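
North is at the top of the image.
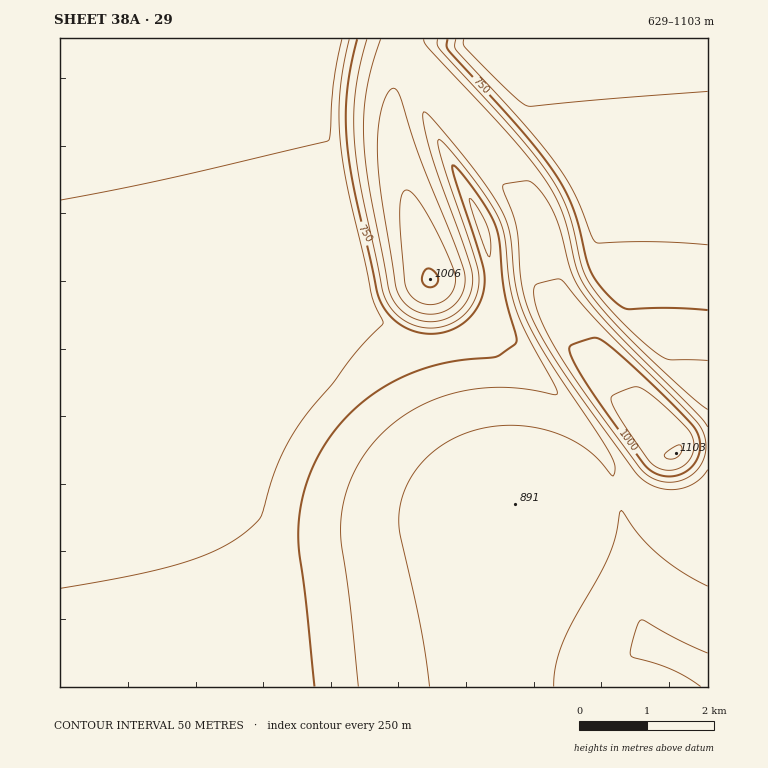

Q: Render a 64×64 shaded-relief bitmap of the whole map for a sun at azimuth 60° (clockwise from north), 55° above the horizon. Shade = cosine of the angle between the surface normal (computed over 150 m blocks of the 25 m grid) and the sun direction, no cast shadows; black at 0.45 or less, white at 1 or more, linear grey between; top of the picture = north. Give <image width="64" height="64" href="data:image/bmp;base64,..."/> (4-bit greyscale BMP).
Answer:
<image width="64" height="64" href="data:image/bmp;base64,Qk12CAAAAAAAAHYAAAAoAAAAQAAAAEAAAAABAAQAAAAAAAAIAAATCwAAEwsAABAAAAAAAAAAAAAAABEREQAiIiIAMzMzAERERABVVVUAZmZmAHd3dwCIiIgAmZmZAKqqqgC7u7sAzMzMAN3d3QDu7u4A////AKqqqqqqqqqqqqqqqZmZmZmZmqqqqqqqqqq7u7u7u7u7qqqqqqqqqqqqqqqZmZmZmZmaqqqqqqqqqru7u7u7u7qqqqqqqqqqqqqqqpmZmZmZmZqqqqqqqqqqq7u7u7u6qqqqqqqqqqqqqqqqmZmZmZmZmqqqqqqqqqqru7u7qqqZqqqqqqqqqqqqqqqZmZmZmZmaqqqqqqqqqqq7u7qqmZmqqqqqqqqqqqqqqpmZmZmZmZqqqqqqqqqqqru7upmZmaqqqqqqqqqqqqqqmZmZmZmZmqqqqqqqqqqqq7u6mZmZqqqqqqqqqqqqqqmZmZmZmZmaqqqqqqqqqqqru6qZmZmqqqqqqqqqqqqqqZmZmZmZmZqqqqqqqqqqqqq7qpmZmaqqqqqqqqqqqqqpmZmZmZmZmqqqqqqqqqqqqrupmZmZqqqqqqqqqqqqqqmZmZmZmZmZqqqqqqqqqqqqu6mZmZmqqqqqqqqqqqqqqZmZmZmZmZmqqqqqqqqqqqq6qZmZmaqqqqqqqqqqqqqZmZmZmZmZmaqqqqqqqqqqqrqpmZmZqqqqqqqqqqqqqpmZmZmZmZmZqqqqqqqqqqqquqmZmZmqqqqqqqqqqqqqmZmZmZmZmZmqqqqqqqqqqqu6qZmZmaqqqqqqqqqqqqqZmZmZmZmZmaqqqqqqqqqqq7qZmZmqqqqqqqqqqqqqqpmZmZmZmZmaqqqqqqqqqqq7upmZmqqqqqqqqqqqqqqqmZmZmZmZmaqqqqqqqqqqqru6mZmqqqqqqqqqqqqqqqqZmZmZmZmZqqqqqqqqqqqru7qZmZmqqqqqqqqqqqqqqpmZmZmZmZqqqqqqqqqqqru7qphmeJqqqqqqqqqqqqqqqZmZmZmZqqqqqqqqqqqru7upcyNXm6qqqqqqqqqqqqqpmZmZmZmqqqqqqqqqqru7u6cgFGisqqqqqqqqqqqqqqqZmZmZmqqqqqqqqqqru7u6gwBHmryqqqqqqqqqqqqqqpmZmZmqqqqqqqqqqru7u7lAA4qs3aqqqqqqqqqqqqqqqZmZmaqqqqqqqqqru7u7pRAnqq3uqqqqqqqqqqqqqqqpmZmaqqqqqqqqqru7u7phAmmqzv+qqqqqqqqqqqqqqqqZmaqqqqqqqqqru7u7pyAWmqvf/6qqqqqqqqqqqqqqqqmZqqqqqqqqqru7u7uCAVmqve/uqqqqqqqqqqqqqqqqqqqqqqqqqqqru7u7uDAVmqve/tyqqqqqqqqqqqqqqqqqqqqqqqqqqru7u7uUAEiqvO/+y6qqqqqqqqqqqqqqqqqqqqqqqqqru7u7uVEDiqrO/+y7qqqqqqqqqqqqqqqqqqqqqqqqqqu7u7qWECeqrO/+y7uqqqqqqqqqqqqqqqqqqqqqqqqqq7uqqnIBaaq+/+y7u6qqqqqqqqqqqqqqqqqqqqqqqqqqqqqoQBWaq97+27u7qqqqqqqqqqqqqqqqqqqqqqmHeJqqqpUQSKq97+27u7uqqqqqqqqqqqqqqqqqqqqqhCNGiaqqcgJ6q87/27u7u6qqqqqqqqqqqqqqqqqqqqcgI1Z5q6lRFZqs7/7Lq7u7qqqqqqqqqqqqqqqqqqqqkwE1aJq8uDA4qr3/7Lqqu7uqqqqqqqqqqqqqqqqqqqpxAkaJu8y2EVmrzv7bqqq7u6qqqqqqqqqqqqqqqqqqqVATV5vN3cUSeqvv/rqqqqu7qqqqqqqqqqqqqqqqqqqpMCRorN3uxBOKrO/suqqqqquqqqqqqqqqqqqqqqqqqqghNXm83u6zFJq97+uqqqqqqqqqqqqqqqqqqqqqqqqqphE1ebze/qMVmr3u26qqqqqqqqqqqqqqqqqqqqqqqqqVEkaKve7+khWave7bqqqqqqqqqqqqqqqqqqqqqqqqqpMSV5rN7v1hFqq+7suqqqqqqqqqqqqqqqqqqqqqqqqqchNXm83v/EAoqs7+yqqqqqqqqqqqqqqqqqqqqqqqqqphJGir3e/oEEmr3v7KqqqqqqqqqqqqqqqqqqqqqqqqqUEkaKze79QCeqvf/bqqqqqqqqqqqqqqqqqqqqqqqqqoMTV5vN7ugRWarO/suqqqqqqqqqqqqqqqqqqqqqqqqqciRom83uwwSKq9/+uqqqqqqqqqqqqqqqqqqqqqqqqqpiJGir3e6BN6q97+26qqqqqqqqqqqqqqqqqqqqqqqqqVI1eaze7DJ6qs7/26qqqqqqqqqqqqqqqqqqqqqqqqqpQjV5rN7XJpqr7/7KqqqqqqqqqqqqqqqqqqqqqqqqqqhCRnm83qRZqr3/7bqqqqqqqqqqqqqqqqqqqqqqqqqqqEJGibzcdZqr3v/bqqqqqqqqqqqqqqqqqqqqqqqqqqqoM0aKvNpoqrzv/bqqqqqqqqqqqqqqqqqqqqqqqqqqqqgzVoq8yIqqzv/sqqqqqqqqqqqqqqqqqqqqqqqqqqqqqENXirypqqzv/sqqqqqqqqqqqqqqqqqqqqqqqqqqqqqoQ1eKu6qqzv/suqqqqqqqqqqqqqqqqqqqqqqqqqqqqqhDV4q7qqvv/suqqqqqqqqqqqqqqqqqqqqqqqqqqqqqqFNXiruqve/tuqqqqqqqqqqqqqqqqqqqqqqqqqqqqqqpZFaJu7ve/tuqqqqqqqqqqqqqqqqqqqqqqqqqqqqqqqlkVomrve/tuqqqqqqqqqqqqqqqqqqqqqqqqqqqqqqqqnRWiavO7uyqqqqqqqqqqqqqqq"/>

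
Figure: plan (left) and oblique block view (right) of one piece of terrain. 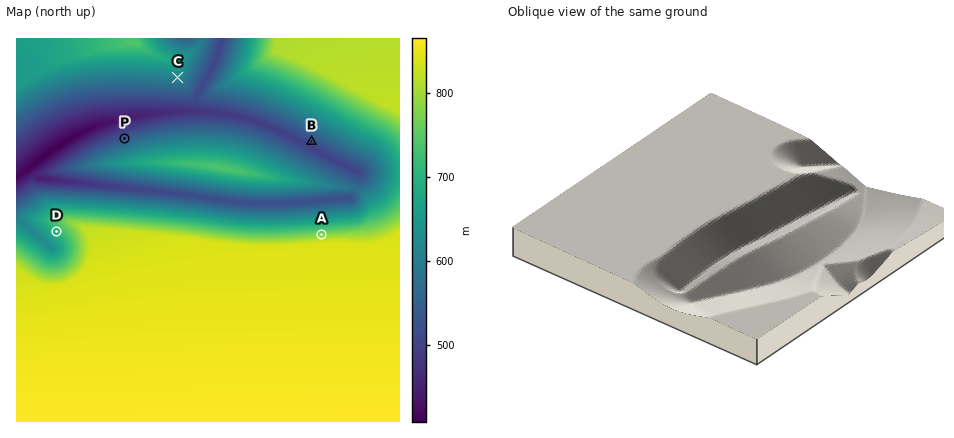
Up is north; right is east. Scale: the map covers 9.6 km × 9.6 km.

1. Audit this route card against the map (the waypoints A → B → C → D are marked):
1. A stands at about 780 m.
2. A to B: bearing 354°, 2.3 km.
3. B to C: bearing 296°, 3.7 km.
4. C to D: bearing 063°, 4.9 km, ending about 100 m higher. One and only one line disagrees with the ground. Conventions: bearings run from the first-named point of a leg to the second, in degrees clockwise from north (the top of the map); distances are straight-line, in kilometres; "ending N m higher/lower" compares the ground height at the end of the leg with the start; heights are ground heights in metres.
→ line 4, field bearing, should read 218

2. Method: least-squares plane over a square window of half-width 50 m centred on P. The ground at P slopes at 12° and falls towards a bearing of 341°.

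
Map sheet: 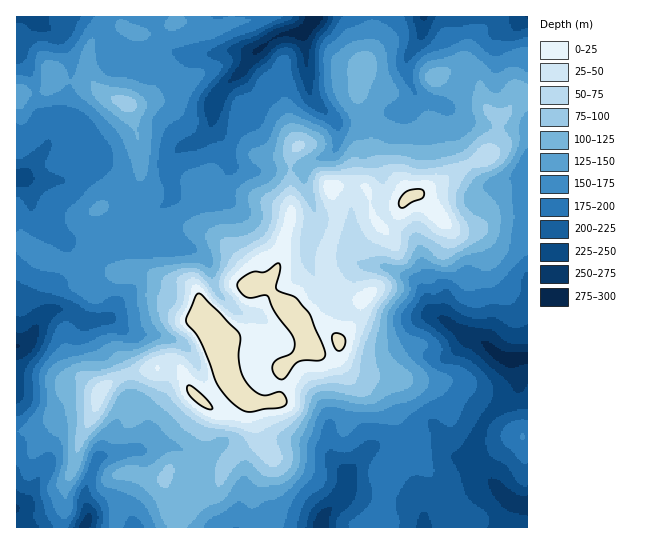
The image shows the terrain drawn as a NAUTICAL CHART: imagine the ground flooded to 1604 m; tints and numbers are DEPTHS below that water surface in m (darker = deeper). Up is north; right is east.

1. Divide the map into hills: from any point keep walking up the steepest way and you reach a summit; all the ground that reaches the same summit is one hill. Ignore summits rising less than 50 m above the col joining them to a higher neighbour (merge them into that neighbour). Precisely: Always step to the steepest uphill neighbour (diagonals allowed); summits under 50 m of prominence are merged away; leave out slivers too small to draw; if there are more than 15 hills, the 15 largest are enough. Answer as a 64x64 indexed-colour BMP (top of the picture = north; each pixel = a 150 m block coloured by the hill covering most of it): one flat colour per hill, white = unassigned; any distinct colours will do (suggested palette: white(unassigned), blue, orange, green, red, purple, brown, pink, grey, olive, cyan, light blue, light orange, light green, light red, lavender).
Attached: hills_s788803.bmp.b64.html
<image width="64" height="64" href="data:image/bmp;base64,Qk12CAAAAAAAAHYAAAAoAAAAQAAAAEAAAAABAAQAAAAAAAAIAAATCwAAEwsAABAAAAAAAAAA////ALR3HwAOf/8ALKAsACgn1gC9Z5QAS1aMAMJ34wB/f38AIr28AM++FwDox64AeLv/AIrfmACWmP8A1bDFABEREREREREREREREREREREREREREREREREREREREREREREREREREREREREREREREREREREREREREREREREREREREREREREREREREREREREREREREREREREREREREREREREREREREREREREREREREREREREREREREREREREREREzEREREREREREREREREREREREREREREREREREREREREzMREREREREREREREREREREREREREREREREREREREREzMxEREREREREREREREREREREREREREREREREREREREzMzEREREREREREREREREREREREREREREREREREREREzMzMREREREREREREREREREREREREREREREREREREREzMzMxERERERERERERERERERERERERERERERERERERETMzMzERERERERERERERERERERERERERERERERERERERMzMzMRERERERERERERERERERERERERERERERERERERETMzMxERERERERERERERERERERERERERERERERERERERMzMzERERERERERERERERERERERERERERERERERERERETMzMREREREREREREREREREREREREREREREREREREREREzMxERERERERERERERERERERERERERERERERERERERERMzERERERERERERERERERERERERERERERERERERERERETMRERERERERERERERERERERERERERERERERERERERERExERERERERERERERERERERERERERERERERERERERERETERERERERERERERERERERERERERERERERERERERERETMRERERERERERERERERERERERERERERERERERERERERMxEREREREREREREREREREREREREREREREREREREREREREREREREREREREREREREREREREREREREREREREREREREREREREREREREREREREREREREREREREREREREREREREREREREREREREREREREREREREREREREREREREREREREREREREREREREREREREREREREREREREREREREREREREREREREREREREREREREREREREREREREREREREREREREREREREREREREREREREREREREREREREREREREREREREREREREREREREREREREREREREREREREREREREREREREREREREREREREREREREREREREREREREREREREREREREREREREREREREREREREREREREREREREREREREREREREREREREREREREREREREREREREREREREREREREREREREREREREREREREREREREREREREREREREREREREREREREREREREREREREREREREREREREREREREREREREREREREREREREREREREREREREREREREREREREREREREREREREREREREREREREREREREREREREREREREREREREREREREREREREREREREiIiIiIRERERERERERERERERERERERERERERERERERIiIiIiIiIRERERERERERERERERERERERERERERERERIiIiIiIiIhEREREREREREREREREREREREREREREREREiIiIiIiIiIRERERERERERERERERERERERERERERERESIiIiIiIiIiIRERERERERERERERERERERERERERERERIiIiIiIiIiIhEREREREREREREREREREREREREREREREiIiIiIiIiIiIREREREREREREREREREREREREREREREiIiIiIiIiIiIREREREREREREREREREREREREREREREiIiIiIiIiIiIhERERERERERERERERERERERERERERESIiIiIiIiIiIiERERERERERERERERERERERERERERERIiIiIiIiIiIiIhEREREREREREREREREREREREREREREiIiIiIiIiIiIiIRERERERERERERERERERERERERERESIiIiIiIiIiIiIiIRERERERERERERERERERERERERERIiIiIiIiIiIiIiIiEREREREREREREREREREREREREREiIiIiIiIiIiIiIiIRERERERERERERERERERERERERESIiIiIiIiIiIiIiIhERERERERERERERERERERERERERIiIiIiIiIiIiIiIiIREREREREREREREREREREREREREiIiIiIiIiIiIiIiIhERERERERERERERERERERERERESIiIiIiIiIiIiIiIiIRERERERERERERERERERERERERIiIiIiIiIiIiIiIiIhEREREREREREREREREREREREREiIiIiIiIiIiIiIiIiIhERERERERERERERERERERERESIiIiIiIiIiIiIiIiIiERERERERERERERERERERERERIiIiIiIiIiIiIiIiIiIhEREREREREREREREREREREREiIiIiIiIiIiIiIiIiIiIRERERERERERERERERERERESIiIiIiIiIiIiIiIiIiIiEREREREREREREREREREREREiIiIiIiIiIiIiIiIiIiIiERERERERERERERERERERERIiIiIiIiIiIiIiIiIiIiIiIREREREREREREREREREREiIiIiIiIiIiIiIiIiIiIiIiERERERERERERERERER"/>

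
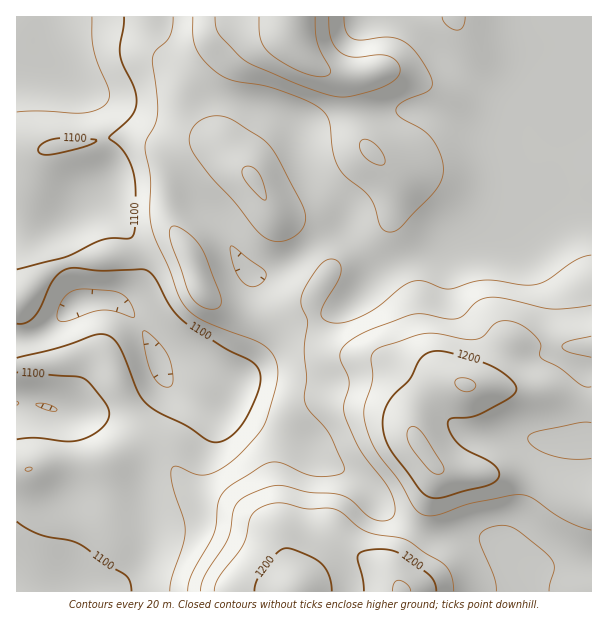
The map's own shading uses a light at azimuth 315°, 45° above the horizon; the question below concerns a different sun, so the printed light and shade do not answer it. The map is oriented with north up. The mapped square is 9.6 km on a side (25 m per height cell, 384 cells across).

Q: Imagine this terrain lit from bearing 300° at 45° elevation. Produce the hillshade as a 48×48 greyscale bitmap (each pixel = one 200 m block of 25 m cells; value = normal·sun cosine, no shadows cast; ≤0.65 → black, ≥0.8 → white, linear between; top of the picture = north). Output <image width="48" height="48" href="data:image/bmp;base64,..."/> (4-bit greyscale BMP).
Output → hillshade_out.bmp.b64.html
<image width="48" height="48" href="data:image/bmp;base64,Qk32BAAAAAAAAHYAAAAoAAAAMAAAADAAAAABAAQAAAAAAIAEAAATCwAAEwsAABAAAAAAAAAAAAAAABEREQAiIiIAMzMzAERERABVVVUAZmZmAHd3dwCIiIgAmZmZAKqqqgC7u7sAzMzMAN3d3QDu7u4A////AGZVZmZmeJq8uYd4dlRVeIdlMiNFVmZmZmZVZmZmeJq8uoh4dlVWeIdlRDRVZmZmZmZVVmZmZ4msy5iHdmVWeIZVVURVZmZmZmZVVmZVZ4ibu6mHZmZmd4dVVlVVZmZmZWZVVmZVZ3iJu6mHZmZmZ4dlVVVVZmZmVWZmZmZVZ3d4q6mHZndlVoh2RERVVmZmVVVWZmZVZ3d4mqqYd3dlRnmGQiM0RWZmZlVVZmZVZ3d4mqqYd4h2VnmXQhEiNFZmZlRFVmZVZ3d3mqqYd3iHZomYUyIiI1ZmZlREVmVVZnZniZmYdnd3d4iIZERDNFVmZmZVVmZVZmZmiZmHZmd3eIiHZVVVRFZmZndmZ3dlZmZWeamHZmd4iIh2VVVlVVZmZod3eIh2ZmVWeaqHZmd4mZh2VEVVVVZmZnd3iJmHZmZWaKqXZmd4mZl2RERERVVVZnZmd4iHZmZmZ5qodmeImZl2REQzNEVVVWZmZ3d2VWZmZ4qph3eJmpl2VVQyM0RFVVVVVndkRWZmZnmql3eJmpmHZmVDNEVFVURFVmZTNWdmZmiqmHd4mZiId3ZURVZVVVVVVWZTNWdmZmeJmHd4iIiIh3dmVWZlVXd2ZmZDRWZmZlZ4iIiIiHiIh3d2ZVZmZXeIh3ZDRWZmZlVnd4iJmYiJh3d3ZVVmZkVoiIZUVmZmVVVmd3eJqZiJh3iIdlZndyI2iIdlZmdlVFVmZmZ4mpmId4iIdmZ3dyETZ3dmZ3h1RFZ3dmVWiZmHd4mYd2Z3d0IRNWZmd4mGQ1Z4h2VFZ5mHZ4mYd3d3d2UyJERVZ5qFM1Z4iHVEVniHZniId3iId3dURERFZ5qFNFZneIdURWd3Znd3d3iIiHd2ZmVFZ5l0NFZlZ4dlVVZmZmZmZmeIiHd3eHdmeJhkNWZlRWdmZVVVVmZmZmZ3iGZneIh3iZdURWdkNFVmZmVEVWZmZmZmd1VWZ4iImYZVVndlM0VWd2VERVVmZmZmZlVVZneJqXVVZ3dlREVWZ2VERFVWZmZmZlVEVWeJqXVWZ3dkRFVWZ2VDREVWZmZmZlVERVZ5qWVWZ3ZURFZmZmVEREVVZmZmZmVERFZ5mGZmd3ZURWZmZmVERERVZmZmZmVUREV4mHZnd3ZURWd3ZlVVREVVZmZmZmZlVEVoiHd3d3ZURniIdlVVVVVVZmZmZndmZmZ4iHd3dmZVVniIdlVVVVVWZmZmZnd3d3eImYd3dmZVVniIdlVmVVVWZmZmZnd3eIiJmYd3dmVVVmd3ZVVWVVVVZmZmZnd3d4iZmYdmZlVVVVZlRERVVVVVZmZmZmZmZ3iImYdmVVRVVVREMzM0VVVVZmZmZmZmZneIiIdmZVRFVERERDI0RVVVVmZmZmZmZ3iIiId2ZlVVVURFZlM0RVVVVWZmZmZmZ3iIh3h3ZmZmZURGiHVEVWVVVWZmZmZmZ4iYh3iHdnd3ZTI1eIZVVmVVVWZmZmZmZ4iYh3mYd3iHZCEkZ3dmZlVVVWZmZmZmd3iId3mpd3iIZCETV3dmZlVFVWZmZg=="/>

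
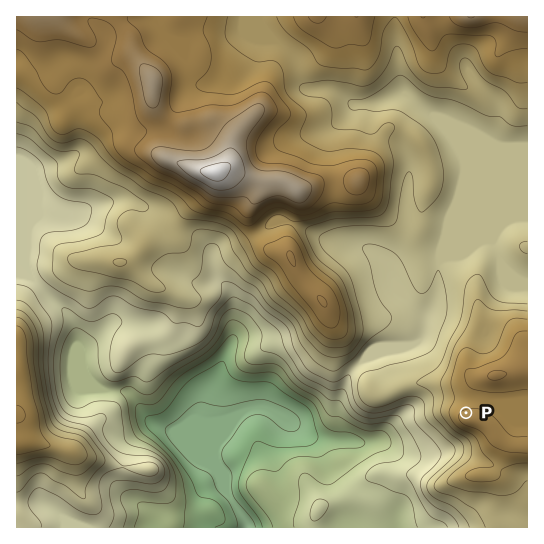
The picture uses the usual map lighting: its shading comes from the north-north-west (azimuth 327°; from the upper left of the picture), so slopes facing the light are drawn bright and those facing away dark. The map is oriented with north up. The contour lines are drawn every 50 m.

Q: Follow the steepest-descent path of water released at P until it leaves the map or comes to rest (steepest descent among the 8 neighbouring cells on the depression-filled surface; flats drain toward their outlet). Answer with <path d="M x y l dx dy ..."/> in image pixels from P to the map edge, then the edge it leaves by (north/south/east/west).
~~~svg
<path d="M466 413l0-6-7-6-33 0-3 2-13 7-29 29-3 2-5 0-2 1-16 0-1-1-25 0-2-2-10 0-7-2-7-7-1 0-8-7-11-2-16-11-4 0-1-1-12 0-11 10-5 8-1 4-11 12-4 8 0 35 15 15 12 18 1 8"/>
exit: south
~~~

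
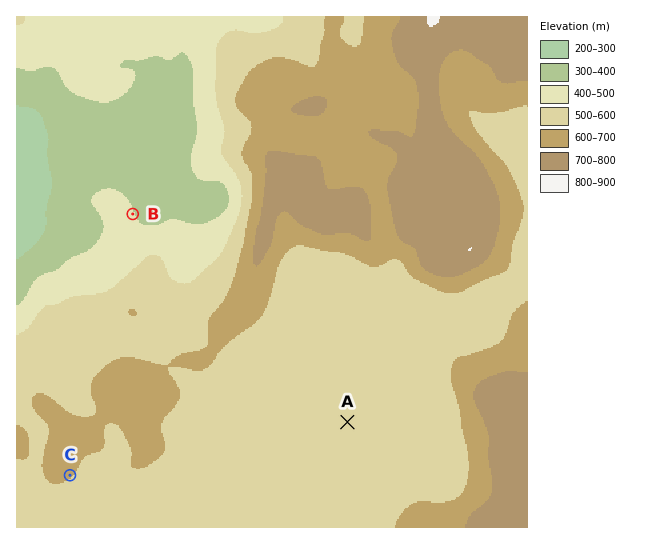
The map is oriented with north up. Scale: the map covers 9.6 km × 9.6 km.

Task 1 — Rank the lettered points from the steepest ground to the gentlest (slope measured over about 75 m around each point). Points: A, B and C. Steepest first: B C A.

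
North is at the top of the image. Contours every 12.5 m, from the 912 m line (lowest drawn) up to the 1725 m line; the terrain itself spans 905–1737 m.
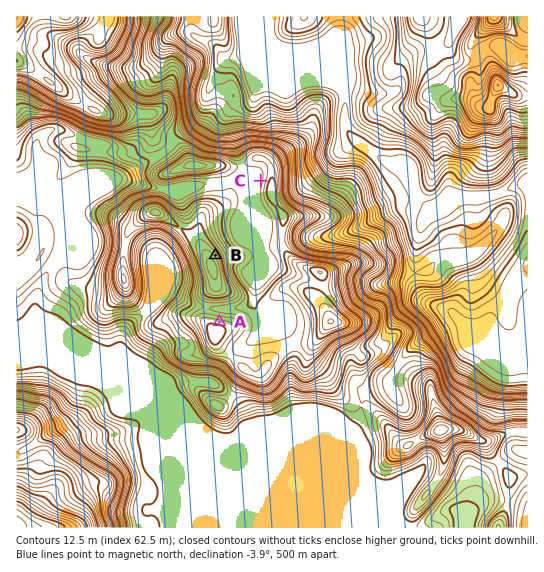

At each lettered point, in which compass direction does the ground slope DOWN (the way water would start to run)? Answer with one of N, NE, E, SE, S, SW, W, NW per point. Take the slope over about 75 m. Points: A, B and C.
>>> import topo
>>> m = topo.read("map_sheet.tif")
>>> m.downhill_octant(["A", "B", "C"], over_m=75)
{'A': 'N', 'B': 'NE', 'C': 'W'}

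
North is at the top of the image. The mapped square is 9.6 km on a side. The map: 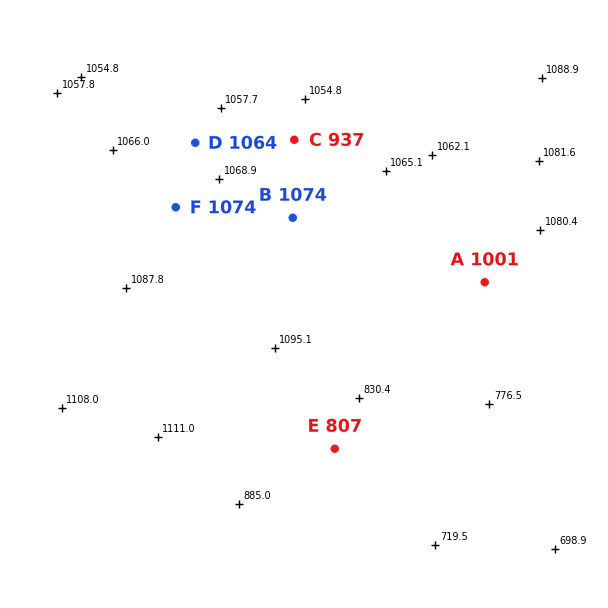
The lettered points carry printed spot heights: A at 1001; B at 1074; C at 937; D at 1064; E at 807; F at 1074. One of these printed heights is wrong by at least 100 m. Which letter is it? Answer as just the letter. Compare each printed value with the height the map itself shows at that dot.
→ C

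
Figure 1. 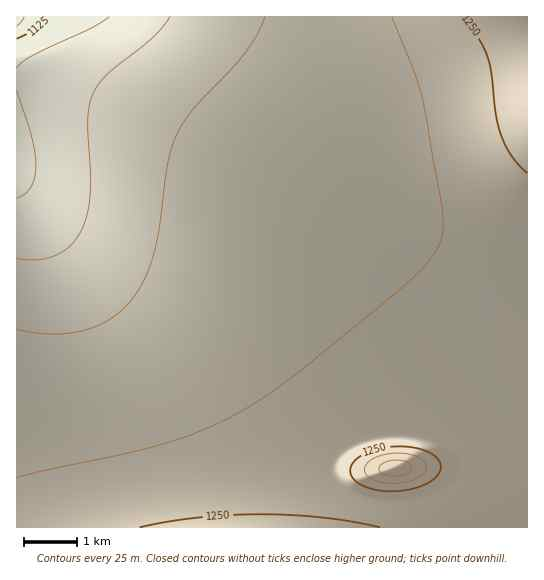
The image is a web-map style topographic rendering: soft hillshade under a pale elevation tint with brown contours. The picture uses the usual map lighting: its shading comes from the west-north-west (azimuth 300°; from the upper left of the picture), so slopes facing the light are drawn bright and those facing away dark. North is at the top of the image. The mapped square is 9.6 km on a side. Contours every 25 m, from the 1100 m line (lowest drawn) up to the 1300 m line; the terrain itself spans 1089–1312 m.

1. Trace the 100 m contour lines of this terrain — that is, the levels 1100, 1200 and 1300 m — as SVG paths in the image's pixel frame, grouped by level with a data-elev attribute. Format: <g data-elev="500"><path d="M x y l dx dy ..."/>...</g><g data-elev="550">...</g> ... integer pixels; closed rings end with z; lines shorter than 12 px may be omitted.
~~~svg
<g data-elev="1100"><path d="M24 17l-7 9"/></g><g data-elev="1200"><path d="M265 17l-8 17-11 18-14 17-38 40-17 25-6 15-3 16-8 61-6 28-10 25-12 20-10 11-12 9-13 7-14 5-16 2-16 1-34-5"/></g><g data-elev="1300"><path d="M387 475l8 1 10-2 6-4 1-4-3-3-7-3-8 0-8 2-5 3-2 4 2 4z"/></g>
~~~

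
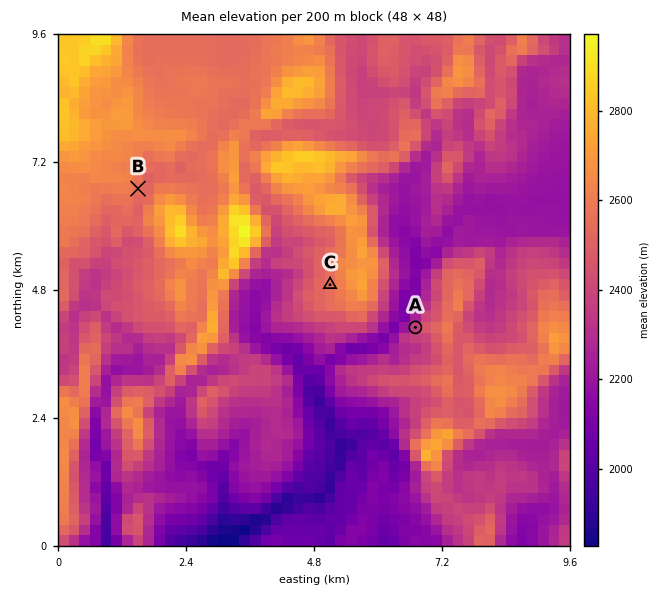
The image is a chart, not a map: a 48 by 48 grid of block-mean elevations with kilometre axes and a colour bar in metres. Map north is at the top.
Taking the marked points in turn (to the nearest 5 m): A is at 2370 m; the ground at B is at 2555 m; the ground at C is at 2575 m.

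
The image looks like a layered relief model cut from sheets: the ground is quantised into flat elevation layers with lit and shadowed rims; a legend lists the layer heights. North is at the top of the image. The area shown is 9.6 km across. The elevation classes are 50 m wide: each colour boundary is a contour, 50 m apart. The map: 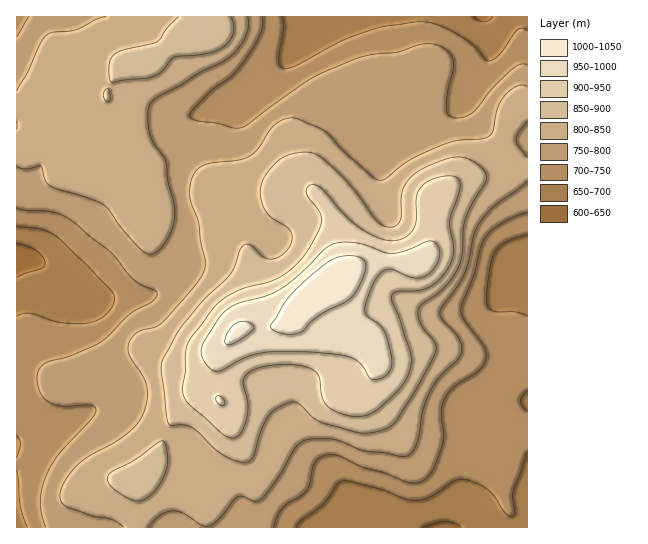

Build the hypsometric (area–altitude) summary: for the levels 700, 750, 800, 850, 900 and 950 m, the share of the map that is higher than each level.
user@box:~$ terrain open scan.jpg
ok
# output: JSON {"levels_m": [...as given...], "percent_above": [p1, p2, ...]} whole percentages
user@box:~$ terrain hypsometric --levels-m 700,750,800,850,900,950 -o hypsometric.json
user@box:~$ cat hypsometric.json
{"levels_m": [700, 750, 800, 850, 900, 950], "percent_above": [91, 74, 51, 25, 13, 6]}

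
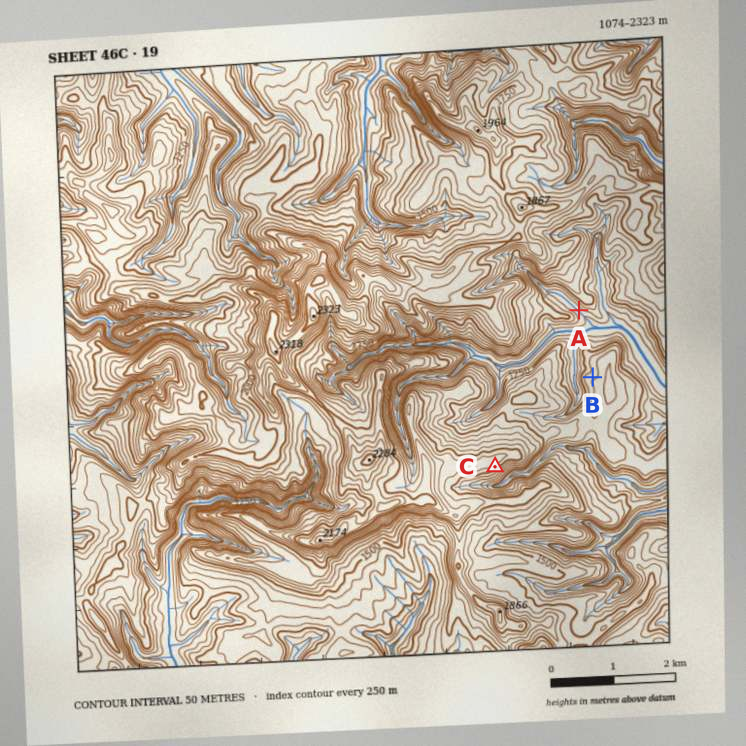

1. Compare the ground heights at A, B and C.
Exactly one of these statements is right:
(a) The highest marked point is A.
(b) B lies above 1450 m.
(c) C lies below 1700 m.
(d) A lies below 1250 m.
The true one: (d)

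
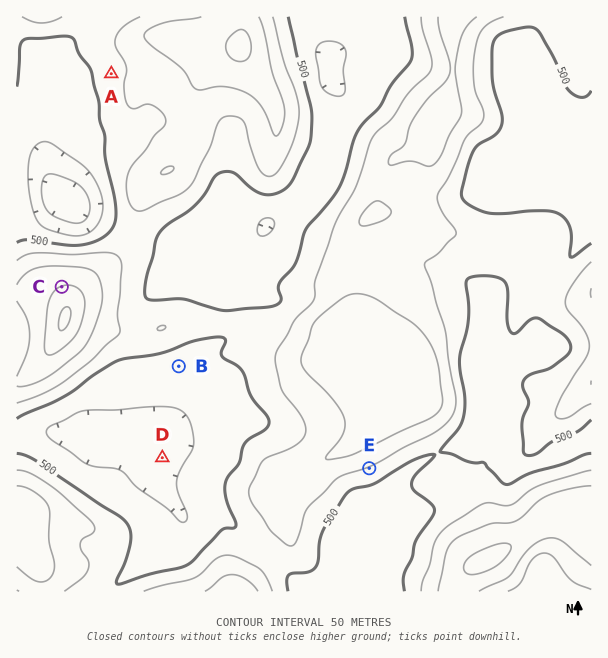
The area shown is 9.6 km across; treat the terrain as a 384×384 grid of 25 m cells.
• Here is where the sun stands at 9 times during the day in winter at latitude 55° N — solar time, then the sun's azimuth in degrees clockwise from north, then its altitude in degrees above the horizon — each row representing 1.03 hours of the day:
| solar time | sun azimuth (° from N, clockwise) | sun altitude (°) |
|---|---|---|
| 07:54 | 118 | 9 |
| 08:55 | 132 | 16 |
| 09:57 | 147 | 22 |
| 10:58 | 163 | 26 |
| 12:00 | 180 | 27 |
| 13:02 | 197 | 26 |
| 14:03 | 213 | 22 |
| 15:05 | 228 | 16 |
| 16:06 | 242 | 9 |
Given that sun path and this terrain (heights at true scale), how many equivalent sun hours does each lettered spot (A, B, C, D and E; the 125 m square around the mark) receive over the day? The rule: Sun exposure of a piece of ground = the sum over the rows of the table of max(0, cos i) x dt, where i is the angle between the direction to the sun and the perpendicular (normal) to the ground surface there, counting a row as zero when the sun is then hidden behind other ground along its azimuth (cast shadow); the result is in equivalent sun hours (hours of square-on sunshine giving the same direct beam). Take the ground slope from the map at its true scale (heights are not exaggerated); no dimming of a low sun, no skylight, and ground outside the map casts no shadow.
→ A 2.9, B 3.2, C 2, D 2.9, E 4.3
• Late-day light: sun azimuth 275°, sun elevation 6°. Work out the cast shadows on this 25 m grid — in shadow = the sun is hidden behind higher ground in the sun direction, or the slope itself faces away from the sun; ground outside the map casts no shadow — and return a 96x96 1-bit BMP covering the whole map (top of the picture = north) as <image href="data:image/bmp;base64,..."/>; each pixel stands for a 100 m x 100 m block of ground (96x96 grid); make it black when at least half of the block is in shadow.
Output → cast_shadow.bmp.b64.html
<image width="96" height="96" href="data:image/bmp;base64,Qk2+BAAAAAAAAD4AAAAoAAAAYAAAAGAAAAABAAEAAAAAAIAEAAATCwAAEwsAAAIAAAAAAAAA////AAAAAAAD/AAAAP/AAAAD/wAB/gAAAP8AAAAAf8AB/gAAAP4AAAAAf8AAzwAAAPgAAAAA/+AAxgAAAAAAAAAA/+AB4AAAAAAAAAAAf+AB4AAAAAHgAAAAP8AB4AAAAAHwAAAAH4AB4AAAAAHwAAAABwABwAAAAAP4AAAAAAAAAAAAAAP4AAAAAAAAAAAAAAP4AAAAAAAAAAAAAAH4AAAAAAAA/gAAAAH4AAAAAAAB/gAAAAB+AAAAAAAD/AAAAAA/AAAAAAAH+AAAAAA/gAAAAAAP4AAAAAAfwAAAAAAfwAAAAAAfwAAAAAAeAAAAAAAPgAAAAAAAAAAAAAAAHwAAAAAAAAAAAAAAH8AAAAAAAAAAAAAAD/AAAAAAAAAAAAAAB/wAAAAAAAAAAAAAA/8AAAAAAAAAAAAAAH/gAAAAAAAAAAAAAB/4AAAAAAAAAAAAAAf+AAAAAAAAAAAAAAP/AA8AAAAAAAAAAAP/gA+AAAAAAAAAAAH/gAf/wAAAAAAAAAH/gAN/+AAAAAAAAAH/gAAf/gAAAAAAAAH/gAAP/wAAAAAAAAH/gAAH/4AAAAAAAAP/gAAD/8AAAAAAAAP/gAAD//AAAAAAAAf/gAAD//gAAAAAAAf/AAAD//4AAAAAAAf/AAAB//8AAAAAAAf+AAAB//8AAAAAAAf+AAAA//4AAAAAAAf8AAAA//4AAAAAAAf8AAAA//8AAAAAAAf4AAAAf/8AAAAAAAfwAAAAf/+AAAAAAAHgAAAAf//AAAAAAAHAAAAAP//AAAAAAAHAAAAAP/+AAAAAAAGAAAAAP/8AAAAAAAOAAAAAAf8AAAAAAAOAAAAAAf8AAAAAAAMAAMAAAf4AAAAAAAAAAOAAAPwAAAAAAAAAAGAAADAAAAAAAAAAAHAAAAAAAAAAAAAAAHgAAAAAAAAAAAAAADgAAAAAAAAAAAAAADgAAAAAAAAAAAAAABAcAAAAAAAAAAAAAAA/gAAAAAAAAAAAAAB/wAAAAAAAAAAAAAB/wAAAAAAAAAPAAAB/wAAAAAAAAAfgAAB/wAAfAAAAAAfwAAB/gAAfwAAAAAfwAAD/gAAf8AgAAAP8AAD/AAAP+B8AAAP+AAD/AAAP+B+AAAP/AAD+AAAP+B/AAAH/gAD8AAAH8B/gAAH/wAD4AAAH8B/wAAH/wADwAAAD4A/4AAD/4ABgAAAD4A/8AAD/4ABgAAAB4A/8AAD/4AAAAAAB4A/8AAB/4AAAAAABwAf+AAA/8AAAAAAAwAf+AAAf+AAAAAAAAAf/AAAf+AAAAAAAAAf/AAAf+AAAAAAAAAf/gAA//AAAAAAAAAf/gAA//AAAAAAAAA//AAA//AAAAAAAAA//AAA//AAAAAAAAB//AAA//AAAAAAAAD//AAA//AAAAAAAAH//AAA//AAAAAAAAf//gAA/+AAAAAAAA///gAA/+AAAAAAAA///gAA/+AAAAAAAA///AAA/+AAAAAAAA//+AAAf+AAAAAAAA//8AAAf+AAAAAAAAf/wAAAf+AADwAAAAf8AAAAP+AA="/>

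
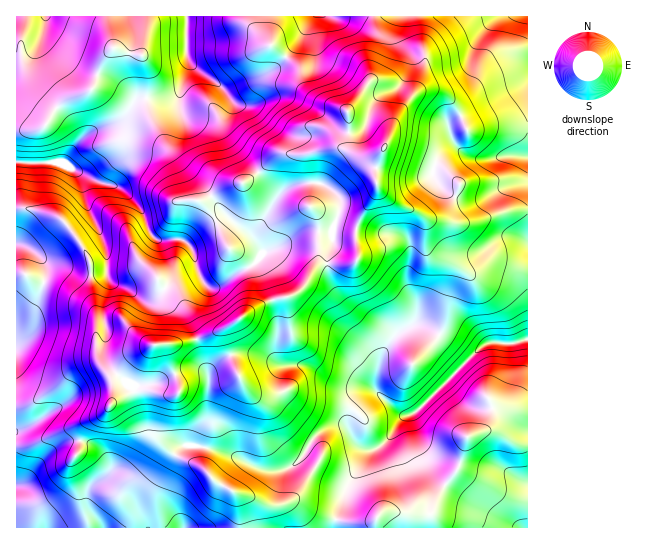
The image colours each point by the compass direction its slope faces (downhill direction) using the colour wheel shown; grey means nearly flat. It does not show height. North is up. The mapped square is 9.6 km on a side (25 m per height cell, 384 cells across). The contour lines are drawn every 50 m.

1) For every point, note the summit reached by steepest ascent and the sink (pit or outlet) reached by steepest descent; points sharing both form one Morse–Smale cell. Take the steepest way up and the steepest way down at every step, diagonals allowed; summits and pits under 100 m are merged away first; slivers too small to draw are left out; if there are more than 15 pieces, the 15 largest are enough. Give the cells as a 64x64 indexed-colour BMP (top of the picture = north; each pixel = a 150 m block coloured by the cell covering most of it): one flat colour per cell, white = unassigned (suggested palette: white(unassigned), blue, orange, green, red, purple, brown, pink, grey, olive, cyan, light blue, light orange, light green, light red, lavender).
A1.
<image width="64" height="64" href="data:image/bmp;base64,Qk12CAAAAAAAAHYAAAAoAAAAQAAAAEAAAAABAAQAAAAAAAAIAAATCwAAEwsAABAAAAAAAAAA////ALR3HwAOf/8ALKAsACgn1gC9Z5QAS1aMAMJ34wB/f38AIr28AM++FwDox64AeLv/AIrfmACWmP8A1bDFALu7u7u7VVVVzMzMzMzMERERERERERERERiIiIiIiIiIu7u7u7tVVVXMzMzMzMwRERERERERERERGIiIiIiIiIi7u7u7tVVVVVzMzMzMzBEREREREREREREREYiIiIiIiLu7u7u1VVVVXMzMzMzMERERERERERERERERiIiIiIiIu7u7u7VVVVVczMzMzMEREREREREREREREREYiIiIiIi7u7u7u1VVVVXMzMzBERERERERERERERERERGIiIiIiFW7u7u7tVVVVczMzBERERERERERERERERERERiIiIiIVbu7u7u7VVVVXMzBERERIiIRERERERERERERGIiIiIhVW7u7u7VVVVVcwRERESIiIiERERERERERERERiIiIiFVVu7u7tVVVVVIREREiIiIiIhERERERERERERGIiIiIVVVVu7VVVVVVIiIiIiIiIiIiIREREiIREREREYiIiIhVVVVVVVVVVVUiIiIiIiIiIiIiEREiIiERERERGIiIiFVVVVVVVVVVVSIiIiIiIiIiIiIhEiIiIRERERERGIiIVVVVVVVVVVVVIiIiIiIiIiIiIiIiIiIiEREREREYiIhVVVVVVVVVVVUiIiIiIiIiIiIiIiIiIiIRERERERGIiFVVVVVVVVVVVSIiIiIiIiIiIiIiIiIiIRERERERERERVVVVVVVVJVVVUiIiIiIiIiIiIiIiIiIRERERERERERFVVVVVVVUiIiIiIiIiIiIiIiIiIiIiIREREREREREREVVVVVVVVSIiIiIiIiIiIiIiIiIiIiIhERERERERERERVVVVVVVXciIiIiIiIiIiIiIiIiIiIiERERERERERERFVVVVVVVd3IiIiIiIiIiIiIiIiIiIiIREREREREREREVVVVVVVd3dyIiIiIiIiIiIiIiIiIiIiERERERERERERVVVVVVV3d3dyIiIiIiIiIiIiIiIiIiIRERERERERERFVVVVVVXd3d3d3dyIiIiIiIiIiIiIiIhEREREREREREVVVVVVVd3d3d3d3d3IiIiIiIiIiIiIhERERERERERERVVVVVVV3d3d3d3d3d3IiIiIiIiIiIhERERERERERERHVVVVVVXd3d3d3d3d3dyIiIiIiIiIhEREREREREREREd1VVVVVd3d3d3d3d3d3ciIiIiIiIhERERERERERERER3dVVVVV3d3d3d3d3d3d3IiIiIiIhERERERERERERERHd1VVVVXd3MzN3d3d3d3ciIiIiIhEREREREREREREREd3VVVVXdzMzMzd3dzN3dyIiIiIhERERERERERERERER3d1VVVdzMzMzN3dzMzd3IiIiIiERERERERERERERERHd3VXd0zMzMzMzd3MzMzIiIiIiIREREREREREREREREd3d3d3TMzMzMzN3MzMzMSIiIiIhERERERERERERERER3d3d3dMzMzMzN3czMzEREiIiIiERERERERERERERERHd3d3dMzMzMzM3czMzEREREiIiIREREREREREREREREd3d3dMzMzMzMzMzMzMREREREiIhERERERERERERERER3d3d0zMzMzMzMzMzMRERERERERERERERERERERERERHd3d0zMzMzMzMzMzMxERERERERERERERERERZmZhEREd3TMzMzMzMzMzMzMxEREREREREREREREREREWZmZmERMzMzMzMzMzMzMzMzERERERERERERERERERERZmZmZmYzMzMzMzMzMzMzM0QREREREREREREREREREREWZmZmZjMzMzMzMzMzMzMzREQRERERERERERERERERERZmZmZmMzMzMzMzMzMzMzNERERBERERERERERERERERFmZmZmYzMzMzMzMzMzMzNEREREQRERERERERERERERFmZmZmZjMzMzMzMzMzMzM0REREREERERERERERERERZmZmZmZmMzMzMzMzMzMzM0REREREREERERERERERFmZmZmZmZmYzMzMzMzMzMzM0REREREREREREQUQREWZmZmZmZmZmZjMzMzMzMzMzM0REREREREREREREQRERZmZmZmZmZmZmMzMzMzMzMzMzREREREREREREREREEREWZmZmZmZmZmaZmTMzMzMzMzREREREREREREREREQRERZmZmZmZmZmZpmZMzMzMzMzNERERERERERERERERBEREWZmZmZmZmZmmZmTMzMzMzNERERERERERERERERKERERZmZmZmZmZmaZmZkzMzMzM0REREREREREREREqqqhEREWZmZmZmZmZpmZmZmTMzMzREREREREREREREqqqqERERFmZmZmZmZmmZmZmZkzMzNEREREREREREREqqqqqhEREWZmZmZmZmaZmZmZmTMzM0RERERERERERESqqqqqERERFmZmZmZmZpmZmZmZMzMzRERERERERERESqqqqqoREREWZmZmZmZmmZmZmZmTMzNERERERERERESqqqqqqqERERZmZmZmZmaZmZmZmZkzM0RERERERERESqqqqqqqoRERFmZmZmZmZpmZmZmZmTMzRERERERERESqqqqqqqqhEREWZmZmZmZmmZmZmZmZMzNERERERERESqqqqqqqqqEREWZmZmZmZmaZmZmZmZkzM0RERERERESqqqqqqqqqoRERZmZmZmZmZpmZmZmZkzMzRERERERERKqqqqqqqqqhERFmZmZmZmZm"/>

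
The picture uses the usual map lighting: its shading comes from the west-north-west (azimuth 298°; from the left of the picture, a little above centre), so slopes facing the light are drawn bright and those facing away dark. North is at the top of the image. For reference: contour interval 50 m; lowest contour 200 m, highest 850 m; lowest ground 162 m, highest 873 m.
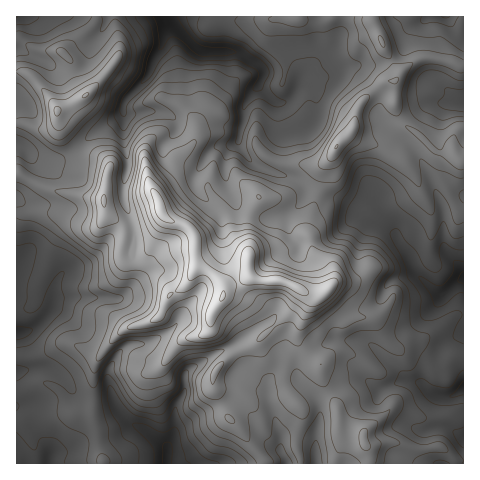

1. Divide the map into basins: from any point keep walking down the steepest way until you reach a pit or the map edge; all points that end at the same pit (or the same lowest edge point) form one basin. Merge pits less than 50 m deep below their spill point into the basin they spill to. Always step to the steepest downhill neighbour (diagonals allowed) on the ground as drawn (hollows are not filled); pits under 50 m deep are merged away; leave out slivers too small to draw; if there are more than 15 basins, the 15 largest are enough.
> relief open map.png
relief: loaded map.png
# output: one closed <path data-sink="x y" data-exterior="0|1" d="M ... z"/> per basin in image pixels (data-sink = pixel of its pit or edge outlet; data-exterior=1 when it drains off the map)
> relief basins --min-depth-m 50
<path data-sink="167 22" data-exterior="0" d="M371 16l-274 0-3 9-30 28 8 10 2 13 11 20-14 9-12 4-2 8 7 20 13 15 7 5 15 1 10 8-5 37 2 11 10 6 7 9-2 29 4 4 16-2 7-7 17-36 26 13 5 12 0 25 17 7 7 7 3 7 27-12 10 5 23 0 25 13 11 1 6-3 6-6 2-8-3-9-15-14-7-19 0-12 14-39 1-17 16-25 14-14 3-14 6-14 21-19 12-1 4-6-15-28z"/><path data-sink="463 278" data-exterior="1" d="M393 81l-10 1-21 19-6 14-3 14-14 14-15 23-2 19-14 39 0 12 7 19 15 14 3 9-2 8-6 6 21 23 4 2 22 1 14 22 9 8 25 8 13 12 8 0 10-10 13-2 0-195-4 0-6-9-19-1-18-18-17-13-6-18z"/><path data-sink="167 463" data-exterior="1" d="M201 268l-6 0-9 17-18 13-10 20-18 7-9 1-11 6-13 15-12 17-3 50 6 17 1 15 5 18 160-1-1-4-23-31-13-11-6-17-8-11 0-12 4-8 10-10 9-7 20-9 29-26 13-17 3-10-18-9-23 0-10-5-27 12-3-7-7-7z"/><path data-sink="17 333" data-exterior="1" d="M105 212l-1 8-7 6-12 0-17-9-13-4-39 1 1 143 19 0 30-14 10 2 20 9 6 0 10-13 12-11 34-12 10-20 5-6 12-5 6-9 5-11 0-25-7-14-24-11-17 36-9 8-14 1-4-4 2-29z"/><path data-sink="463 389" data-exterior="1" d="M326 292l-7 3-11-1 2 3 0 7-12 28 0 11 13 15 9 6 2 14 15 29 2 25 3 3 20 1 5 9 26-3 20 7 26-3 16 13 8 1 1-103-11 0-9 10-11 1-13-12-25-8-9-8-14-22-22-1-4-2z"/><path data-sink="49 463" data-exterior="1" d="M68 343l-7 1-25 13-20 0 1 107 87-1-5-17-1-15-6-17 2-45 7-14z"/><path data-sink="286 463" data-exterior="1" d="M302 290l-4 10-13 17-29 26-20 9-9 7-10 10-4 8 0 12 7 9 7 19 13 11 23 31 2 5 36-1-5-16 0-8 6-28-14-16-5-19 5-25 9-16 13-31 0-7z"/><path data-sink="17 145" data-exterior="1" d="M25 72l-9 1 0 100 38 18 49 8 6-33-10-8-15-1-7-5-17-22-4-24-18-23z"/><path data-sink="463 103" data-exterior="1" d="M435 58l-16 1-12 7-8 9-5 7 1 27 5 11 17 13 18 18 19 1-2-11 3-7 9-5 0-62z"/><path data-sink="17 17" data-exterior="1" d="M96 16l-80 1 0 54 13 3 20 22 8 14 28-14-11-20-2-13-8-10 30-28 2-4z"/><path data-sink="316 463" data-exterior="1" d="M298 332l-10 19-5 25 5 19 14 16-6 36 5 17 34 0 7-18-5-39-15-29-2-14-9-6-11-12z"/><path data-sink="446 17" data-exterior="1" d="M463 16l-91 0 0 5 15 33 12 20 8-8 16-8 12 0 28 8z"/>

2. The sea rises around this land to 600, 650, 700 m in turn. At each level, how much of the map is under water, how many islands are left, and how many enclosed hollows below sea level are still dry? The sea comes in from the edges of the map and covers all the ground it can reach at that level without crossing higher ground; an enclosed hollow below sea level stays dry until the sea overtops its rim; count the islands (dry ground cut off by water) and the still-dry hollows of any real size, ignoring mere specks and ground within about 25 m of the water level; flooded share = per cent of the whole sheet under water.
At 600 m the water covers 86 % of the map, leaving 3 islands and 0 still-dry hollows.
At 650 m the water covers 91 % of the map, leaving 2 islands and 0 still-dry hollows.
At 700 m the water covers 94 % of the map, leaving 1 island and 0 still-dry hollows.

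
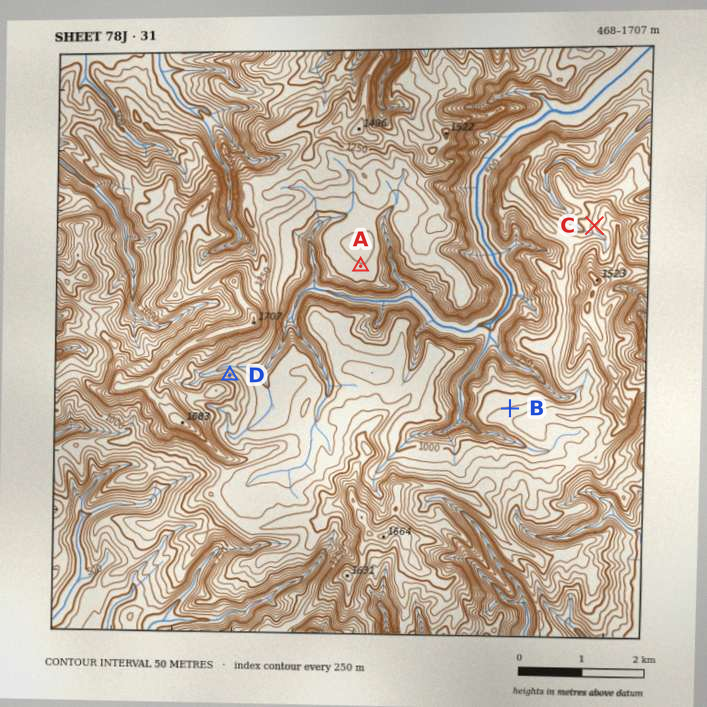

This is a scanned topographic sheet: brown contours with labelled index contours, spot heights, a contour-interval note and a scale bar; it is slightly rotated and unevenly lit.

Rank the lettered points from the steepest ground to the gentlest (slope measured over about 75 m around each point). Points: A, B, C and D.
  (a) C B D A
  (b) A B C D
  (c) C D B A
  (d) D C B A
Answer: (d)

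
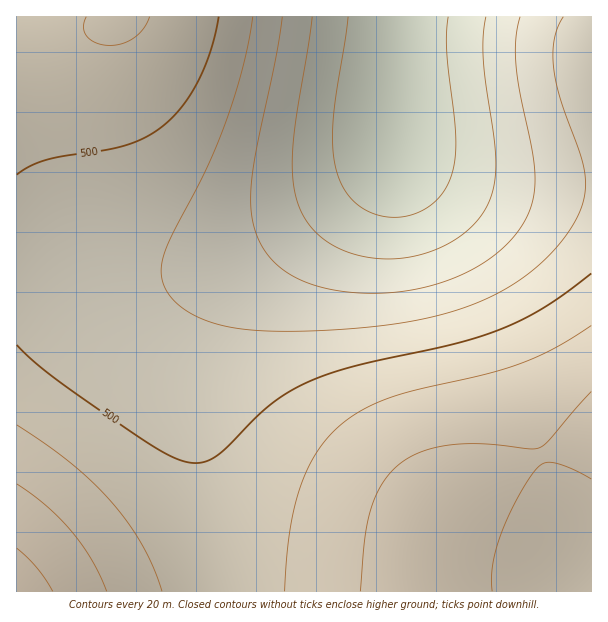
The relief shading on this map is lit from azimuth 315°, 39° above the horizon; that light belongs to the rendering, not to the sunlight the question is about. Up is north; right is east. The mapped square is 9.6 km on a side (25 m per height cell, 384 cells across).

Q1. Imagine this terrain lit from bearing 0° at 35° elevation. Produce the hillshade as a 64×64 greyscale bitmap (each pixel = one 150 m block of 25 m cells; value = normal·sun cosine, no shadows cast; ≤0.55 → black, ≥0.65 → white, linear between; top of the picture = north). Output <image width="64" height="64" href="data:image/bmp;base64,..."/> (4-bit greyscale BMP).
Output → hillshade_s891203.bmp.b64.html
<image width="64" height="64" href="data:image/bmp;base64,Qk12CAAAAAAAAHYAAAAoAAAAQAAAAEAAAAABAAQAAAAAAAAIAAATCwAAEwsAABAAAAAAAAAAAAAAABEREQAiIiIAMzMzAERERABVVVUAZmZmAHd3dwCIiIgAmZmZAKqqqgC7u7sAzMzMAN3d3QDu7u4A////AFVVVVVVVVREREREREREREREREREREREREREREREMzMzVVVVVVVVVEREREREREREREREREREREREREREMzMzMzNVVVVVVVVVREREREREREREREREREREREREMzMzMzMzM1VVVVVVVVVURERERERERERERERERERERDMzMzMzMzMzVVVVVVVVVVVEREREREREREREREREREREMzMzMzMzMzNmZlVVVVVVVVREREREREREREREREREREQzMzMzMzMzM2ZmZlVVVVVVVERERERERERERERERERERDMzMzMzMzMzZmZmZVVVVVVUREREREREREREREREREREQzMzMzMzMzNmZmZmVVVVVVVEREREREREREREREREREREMzMzMzMzMmZmZmZVVVVVVURERERERERERERERERERERDMzMzMzMyZmZmZmVVVVVVVEREREREREREREREREREREQzMzMzMzNmZmZmZVVVVVVUREREREREREREREREREREREMzMzMzM2ZmZmZlVVVVVVREREREREREREREREREREREREMzMzMzZmZmZmVVVVVVVURERERERERFVVVVVURERERERDMzMzNmZmZmZVVVVVVVRERERERVVVVVVVVVVVVERERERDMzM2ZmZmZlVVVVVVVURERFVVVVVVVVVVVVVVVEREREQzMzZmZmZlVVVVVVVVVEVVVVVVVVVVVVVVVVVVVEREREQzNmZmZmVVVVVVVVVVVVVVVVVVVVVVVVVVVVVVVUREREQ2ZmZmVVVVVVVVVVVVVVVVVVVWZmZmZmZlVVVVVUREREZmZmVVVVVVVVVVVVVVVVVVVmZmZmZmZmZmVVVVVURERmZlVVVVVVVVVVVVVVVVVVZmZmZmZmZmZmZmZVVVVVRGZVVVVVVVVVVVVVVVVVVWZmZmZmd3d3dmZmZmZVVVVVVVVVVVVVVVVVVVVVVVVWZmZmZ3d3d3d3d3ZmZmZlVVVVVVVVVVVVVVVVVVVVVVZmZmd3d3d3d3d3d3ZmZmZlVVVVVVVVVVVVVVVVVVVVZmZmd3d3d3d3d3d3d3ZmZmZmVVVVVVVVVURERVVVVVVmZmd3d3eIiIiId3d3d3ZmZmZVVVVVVVREREREVVVVVmZmZ3d3eIiIiIiId3d3d2ZmZlVVVVVURERERERVVVVWZmZ3d3eIiIiIiIiHd3d3dmZmVVVVREREREREREVVVVZmZnd3eIiIiIiIiIh3d3d3ZmZVRERERERERERERVVVVmZmd3d4iIiIiIiIiId3d3d2ZkREREREREREREREVVVWZmZ3d3iIiIiIiIiIh3d3d3dmRERERERERERERERVVVZmZnd3eIiIiIiIiIiHd3d3d2ZEREREREREREREREVVVWZmd3d4iIiIiIiIiId3d3d3ZkRERERERERERERERVVVZmZ3d3iIiIiIiIiId3d3d3ZmREREREREREREREREVVVmZmd3d4iIiIiIiIh3d3d3ZmZEREREQzMzNERERERVVVZmZ3d3eIiIiIiId3d3d3ZmZkREMzMzMzMzNEREREVVVmZmd3d3iIiIiId3d3d2ZmZmMzMzMzMzMzMzNERERVVVZmZnd3d3iIh3d3d3dmZmZmYzMzMzMzMzMzMzREREVVVWZmZ3d3d3d3d3d3ZmZmZmZjMzMzMzMzMzMzM0RERFVVVmZmd3d3d3d3d2ZmZmZlVVMzMzMzMzMzMzMzNERERVVVZmZmd3d3d3ZmZmZmVVVVUzMzMzMzMzMzMzMzREREVVVWZmZmZmZmZmZmZVVVVVVTMzMzIiIiIzMzMzMzRERFVVVWZmZmZmZmZlVVVVVUREMzIiIiIiIiIjMzMzM0RERVVVVWZmZmZlVVVVVUREREQiIiIiIiIiIiIjMzMzNERERVVVVVVVVVVVVVRERERERCIiIiIiIiIiIiIjMzMzRERERVVVVVVVVVVEREREQzM0IiIiIiIiIiIiIiIzMzM0RERERVVVVVVURERERDMzMzMiIiIiIiIiIiIiIiMzMzM0REREREVUREREREMzMzMzMyIiIiIiIiIiIiIiIjMzMzNERERERERERERDMzMzMzMzIiIiIiIiIiIiIiIiIzMzMzRERERERERERDMzMzMzMzMiIiIiIiIiIiIiIiIiMzMzMzREREREREQzMzMzMzMzMyIiIiIiIiIiIiIiIiIjMzMzMzREREREMzMzMzMzMzMzIiIiIiIiIiIiIiIiIiMzMzMzMzNEQzMzMzMzMzMiIzMiIiIiIiIiIiIiIiIiIjMzMzMzMzMzMzMzMzMzMzMzMyIiIiIiIiIiIiIiIiIiMzMzMzMzMzMzMzMzMzMzMzMzMyIiIiIiIiIiIiIiIiIjMzMzMzMzMzMzMzMzMzMzMzMzMyIiIiIiIiIiIiIiIiMzMzMzMzMzMzMzMzMzMzMzMzMzMyIiIiIiIiIiIiIiIzMzMzMzMzMzMzMzMzMzMzMzMzMzMzIiIiIiIiIiIiIjMzMzMzMzMzMzMzMzMzMzMzMzMzMzMzMyIiIiIiIiIjMzMzMzMzMzMzMzMzMzMzNEREMzMzMzMzMzMzIiIiIzMzMzMzMzMzMzMzMzNEREREREREQzMzMzMzMzMzMzMzMzMzMzMzMzMzM0RERERERERERERERDMzMzMzMzMzMzMzMzMzMzMzMzRERERERERERVVURERERDMzMzMzMzMzMzMzMzMzMzMzRERERERERFVVVV"/>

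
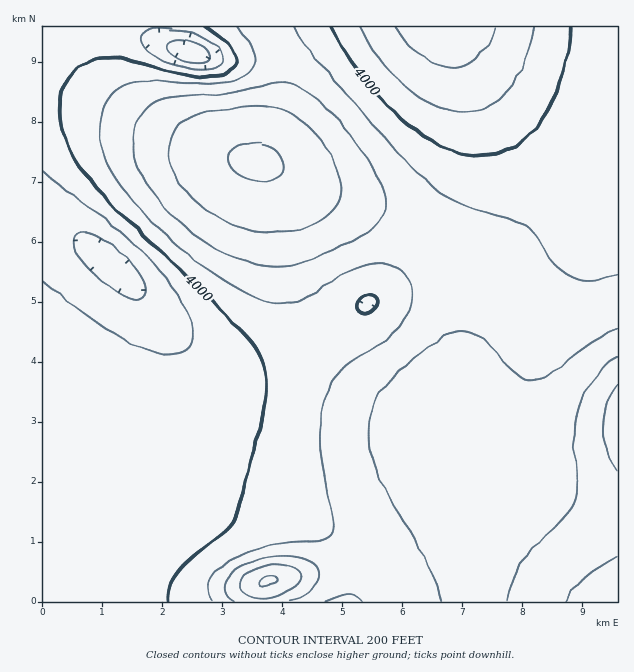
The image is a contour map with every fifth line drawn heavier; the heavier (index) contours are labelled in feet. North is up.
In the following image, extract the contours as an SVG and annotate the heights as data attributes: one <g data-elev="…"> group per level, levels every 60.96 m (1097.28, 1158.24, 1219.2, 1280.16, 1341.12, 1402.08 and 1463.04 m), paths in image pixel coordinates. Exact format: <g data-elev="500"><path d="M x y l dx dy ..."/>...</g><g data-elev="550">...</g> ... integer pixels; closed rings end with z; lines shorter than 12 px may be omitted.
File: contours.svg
<g data-elev="1097.28"><path d="M134 298l-10-3-11-6-23-19-10-12-5-11-2-7 2-6 10-2 13 5 17 10 16 15 11 15 4 12-1 5-2 3z"/><path d="M193 63l-12-3-9-5-5-6 0-6 9-3 14 1 12 5 8 8 1 4-3 3-6 2z"/><path d="M496 27l-8 17-10 13-12 7-14 3-15-3-15-7-15-13-13-17"/></g><g data-elev="1158.24"><path d="M43 172l73 56 23 21 18 19 18 23 12 21 6 18-2 13-6 8-12 3-15-1-18-6-21-11-21-13-55-42"/><path d="M190 69l-21-6-17-9-10-11-1-4 1-5 6-4 9-2 12 0 15 3 13 4 12 6 9 7 5 7-1 8-5 4-12 3z"/><path d="M534 27l-4 18-6 17-7 16-9 12-9 10-11 7-12 4-12 2-13-2-14-4-15-8-13-10-14-13-13-15-22-34"/></g><g data-elev="1219.2"><path d="M362 313l-5-4 0-5 2-4 8-6 8 1 3 6-2 7-6 5z"/><path d="M205 27l19 13 10 12 2 11-2 4-5 5-15 4-20 0-22-4-50-13-12-1-12 1-15 5-12 11-8 15-3 16 1 17 5 18 8 16 12 18 24 27 132 131 16 19 7 18 1 18-2 23-28 106-10 14-32 24-15 15-8 15-2 16"/><path d="M572 27l-5 28-6 26-9 22-11 19-13 14-14 11-17 7-18 2-18-2-18-6-19-11-20-16-21-20-21-25-17-24-15-25"/></g><g data-elev="1280.16"><path d="M326 601l23-7 7 2 7 5"/><path d="M617 275l-28 5-11-1-9-3-7-5-8-7-18-29-9-8-13-6-50-16-15-7-13-9-26-23-37-41-52-61-27-37"/><path d="M238 27l12 18 4 12 0 6-2 6-10 8-13 5-17 2-55-3-18 1-17 5-12 10-8 17-2 21 5 22 11 23 27 33 41 38 39 29 33 17 22 6 18-2 14-5 40-26 15-5 14-1 13 1 11 6 7 11 3 13-4 17-11 16-16 15-39 26-11 12-6 13-5 23-1 28 3 32 10 43 1 8-2 6-4 3-7 3-38 4-21 4-15 5-15 6-15 11-8 10-2 11 4 10"/></g><g data-elev="1341.12"><path d="M290 601l13-6 10-7 5-8 2-7-3-6-7-6-12-4-14-1-15 1-15 3-12 6-10 7-6 7-2 8 3 7 8 6"/><path d="M617 328l-27 15-42 32-9 5-7 1-8-1-9-6-25-29-11-9-12-5-12 0-15 7-22 17-24 21-14 17-7 14-4 16 0 18 4 19 14 33 39 66 8 20 7 22"/><path d="M262 265l22 1 24-6 47-20 14-9 9-8 6-12 0-16-7-20-16-25-19-26-20-21-18-14-15-6-15 0-44 9-55 5-14 3-10 5-8 7-5 8-4 10-1 11 1 12 3 12 13 24 22 26 30 24 31 18z"/></g><g data-elev="1402.08"><path d="M252 597l17 1 18-6 12-9 2-6-1-4-8-6-12-2-14 1-13 4-10 7-4 8 3 7z"/><path d="M617 356l-13 11-11 14-9 15-6 15-4 28 3 50-3 16-11 15-28 27-12 14-10 18-6 22"/><path d="M267 232l22-1 23-6 14-8 10-12 5-13-1-15-7-18-13-20-12-13-12-10-13-7-14-3-18 0-40 5-17 4-12 7-6 6-4 7-4 16 4 18 10 18 17 17 22 15 23 9z"/></g><g data-elev="1463.04"><path d="M263 586l12-1 3-3 0-3-6-3-9 2-3 2 0 3z"/><path d="M617 555l-33 24-10 10-9 12"/><path d="M617 385l-10 20-4 21 3 22 11 23"/><path d="M257 181l14-1 10-5 3-9-4-10-8-8-10-4-14-1-12 4-4 4-3 5 0 6 3 5 10 10z"/></g>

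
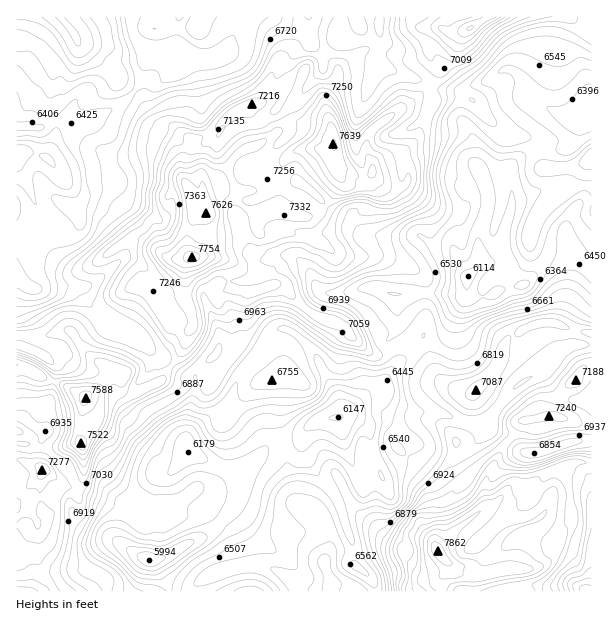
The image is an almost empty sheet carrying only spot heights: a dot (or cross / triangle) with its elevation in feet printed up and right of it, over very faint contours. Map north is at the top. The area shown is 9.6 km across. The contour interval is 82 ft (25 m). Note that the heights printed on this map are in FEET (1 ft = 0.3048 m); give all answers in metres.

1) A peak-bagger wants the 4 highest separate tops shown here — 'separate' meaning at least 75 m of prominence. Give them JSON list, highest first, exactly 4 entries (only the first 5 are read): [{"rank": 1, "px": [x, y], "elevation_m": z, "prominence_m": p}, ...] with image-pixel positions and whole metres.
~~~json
[{"rank": 1, "px": [438, 551], "elevation_m": 2396, "prominence_m": 569}, {"rank": 2, "px": [192, 257], "elevation_m": 2363, "prominence_m": 331}, {"rank": 3, "px": [333, 144], "elevation_m": 2328, "prominence_m": 111}, {"rank": 4, "px": [86, 398], "elevation_m": 2313, "prominence_m": 160}]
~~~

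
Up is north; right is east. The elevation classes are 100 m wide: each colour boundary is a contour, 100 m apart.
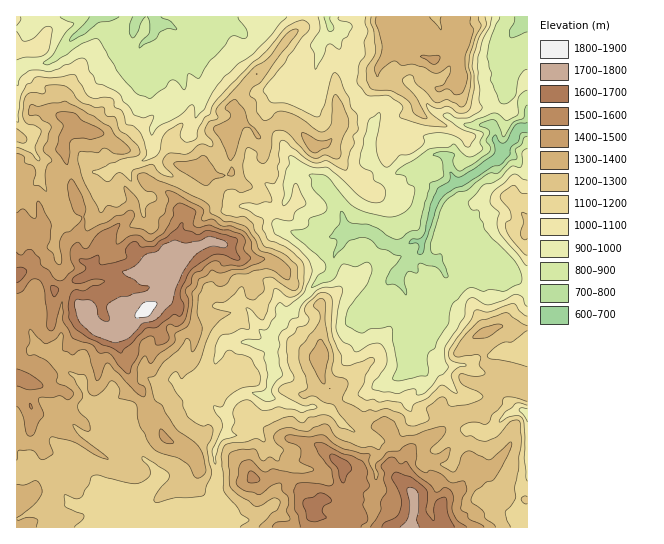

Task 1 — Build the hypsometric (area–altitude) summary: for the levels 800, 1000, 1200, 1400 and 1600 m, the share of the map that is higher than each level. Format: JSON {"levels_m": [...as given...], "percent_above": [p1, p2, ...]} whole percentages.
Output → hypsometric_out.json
{"levels_m": [800, 1000, 1200, 1400, 1600], "percent_above": [97, 75, 49, 17, 5]}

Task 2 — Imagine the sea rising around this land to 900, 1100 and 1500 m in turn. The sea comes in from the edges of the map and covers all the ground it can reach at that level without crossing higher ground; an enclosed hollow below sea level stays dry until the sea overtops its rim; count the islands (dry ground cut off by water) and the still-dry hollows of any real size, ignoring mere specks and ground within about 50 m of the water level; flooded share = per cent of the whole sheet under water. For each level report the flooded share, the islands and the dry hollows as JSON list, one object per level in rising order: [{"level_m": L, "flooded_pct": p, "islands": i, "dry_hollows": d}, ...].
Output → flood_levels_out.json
[{"level_m": 900, "flooded_pct": 15, "islands": 0, "dry_hollows": 0}, {"level_m": 1100, "flooded_pct": 36, "islands": 0, "dry_hollows": 0}, {"level_m": 1500, "flooded_pct": 90, "islands": 0, "dry_hollows": 0}]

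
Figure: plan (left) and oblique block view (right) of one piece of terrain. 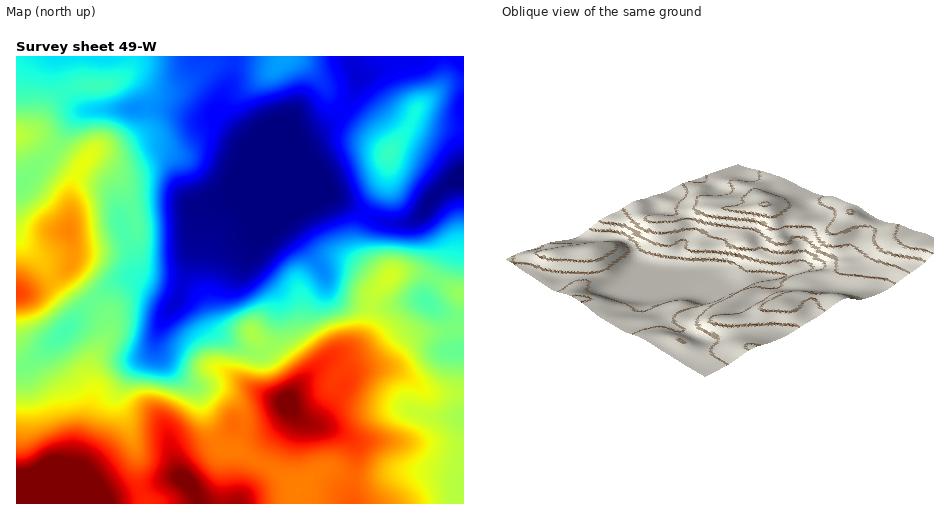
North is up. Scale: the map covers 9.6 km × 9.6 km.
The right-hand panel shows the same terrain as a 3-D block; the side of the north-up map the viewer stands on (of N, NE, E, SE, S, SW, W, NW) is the NW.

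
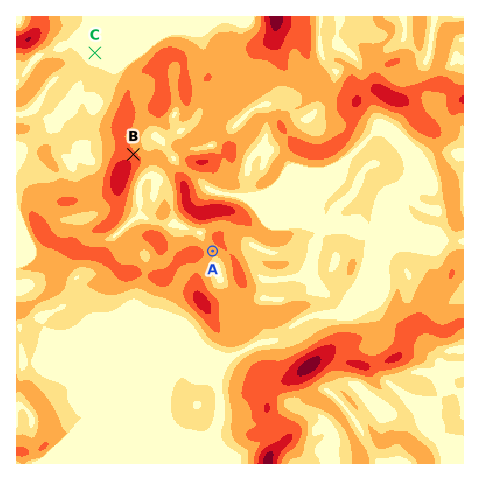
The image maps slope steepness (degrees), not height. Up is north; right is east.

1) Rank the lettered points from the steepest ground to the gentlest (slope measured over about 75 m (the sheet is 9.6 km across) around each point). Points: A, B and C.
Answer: B A C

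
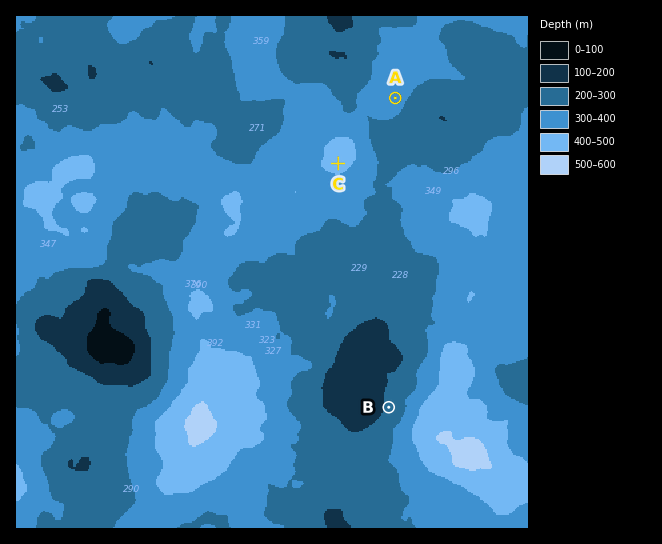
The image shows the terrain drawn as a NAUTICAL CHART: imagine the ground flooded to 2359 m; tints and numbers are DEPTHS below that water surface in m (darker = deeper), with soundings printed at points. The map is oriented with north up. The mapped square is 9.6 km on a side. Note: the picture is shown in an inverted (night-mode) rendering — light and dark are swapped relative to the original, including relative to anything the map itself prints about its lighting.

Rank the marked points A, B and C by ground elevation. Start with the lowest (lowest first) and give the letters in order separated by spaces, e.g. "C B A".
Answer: C A B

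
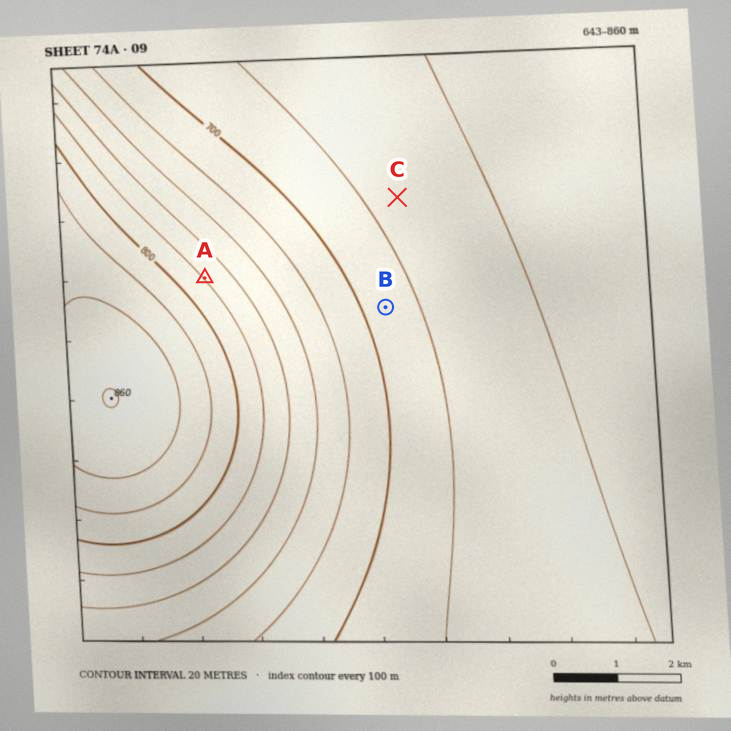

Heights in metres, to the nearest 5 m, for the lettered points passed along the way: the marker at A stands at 780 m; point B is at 690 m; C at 675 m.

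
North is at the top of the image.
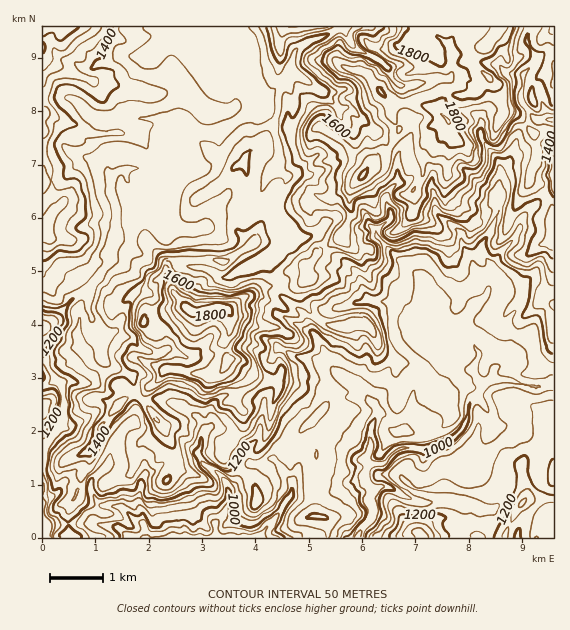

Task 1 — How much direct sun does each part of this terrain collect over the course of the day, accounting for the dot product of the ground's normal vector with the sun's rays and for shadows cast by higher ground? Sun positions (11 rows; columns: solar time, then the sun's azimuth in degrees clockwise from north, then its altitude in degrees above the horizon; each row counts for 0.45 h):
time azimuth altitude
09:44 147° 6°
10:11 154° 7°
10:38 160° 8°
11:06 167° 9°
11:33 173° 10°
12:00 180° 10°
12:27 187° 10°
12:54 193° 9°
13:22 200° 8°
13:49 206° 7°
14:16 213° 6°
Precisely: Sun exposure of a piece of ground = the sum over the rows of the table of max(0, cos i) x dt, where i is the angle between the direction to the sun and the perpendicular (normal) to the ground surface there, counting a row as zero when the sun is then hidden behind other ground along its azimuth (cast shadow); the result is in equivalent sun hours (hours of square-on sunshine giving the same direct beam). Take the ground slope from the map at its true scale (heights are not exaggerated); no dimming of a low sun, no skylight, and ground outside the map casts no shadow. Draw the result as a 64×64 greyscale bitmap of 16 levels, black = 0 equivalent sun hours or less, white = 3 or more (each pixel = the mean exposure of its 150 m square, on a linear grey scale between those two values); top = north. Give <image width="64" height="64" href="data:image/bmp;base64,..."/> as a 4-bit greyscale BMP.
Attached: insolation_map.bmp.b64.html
<image width="64" height="64" href="data:image/bmp;base64,Qk12CAAAAAAAAHYAAAAoAAAAQAAAAEAAAAABAAQAAAAAAAAIAAATCwAAEwsAABAAAAAAAAAAAAAAABEREQAiIiIAMzMzAERERABVVVUAZmZmAHd3dwCIiIgAmZmZAKqqqgC7u7sAzMzMAN3d3QDu7u4A////ADMyERESjIzribvIu97Yjdx1VVjHEBIlUhEjNYUiVTVGQhEAACjFSarbulJc3uwhWLuZi8sQABEAASRUVCBGNDSKmnVauCaoepmHWTOM/qEiRlQ1aUABIAABMhEQAUlSMUmZvIEBerzMuoesc0nu5hAAAAAAATQAAAAAASIhKKMRQTWXSZ3Lz//+27y2ZEeYIAAAAQECMQAAAAFGd1MRZQBEEkSP/d17//7c3oVVIUZSIgEQAAAQAAATVlRFZCABAEdSNlet7GWLzL75OXUhNCM0QzEAAiJEEAEiEAA0MgAEiaZZUBR5ghJZyUFulBEiNkRERlEEd1EAABERESQzESRIzFmyACWYMCQgBf1xABJ4VFRDIxAAERABEiIiIzMyIjNb2Zg0RXZjMxA8uXRkFHZUREQQExAAEAASIiIiIjMiMAFImWRFd1djETRHl5yENVNERGcyUQAAAAEjIhAAEyIgAAFYdERmaWNjEyWZSLc0UzNFdkJHMBEAABMyEAACMlAAADmFMRWJR5YRAo6UqFNUNERVNWaamZcgATIREQJCYgAAJ6YhBKdmRzEke5WYY0ZEREVUQzMzNYYAMhIiI1WEERABq1JZYRE0lmiqmIh1I2VVRWQQEjRDRjEhNDM0VmMTVSBOx4YAABeLyqioaIdSNVVFZBZ1REREMRBERFQ1NBNXdCSskQACjNm9UTZaqIUTIiEDhlREVURBAlREQQABFTIyADl1Ekeu/1FFZ0iphzATMzhURERUM1UEREQQAAARAAA0IW3arNz//JuqhZh1QjMieHRUREMjR1AREAAAEBEAABEREc///s7/2qhkZDRTIjaHdmVUMjMyIwAAIyIBZ1QgAAMkfeyGM4uXUhEzMiM1iHl2ZmQzMhBXI1ZEZwRVVTEBa6cQAAABN5kwABERI1eKiqZVMiMzVjR0IjRYNWZkIjREIAAAABIiMRIAATRViauapxASM0RmM3ZURGmCRUIiIRAAEANUR2EBNSBKymi7uplzASMzMzJWRUREaaUDMhIhAFlTSLtiWXUxR8tjW83IqUISMzIRAmVVVVVYhiIxEiE2p2eYm6ZHhXrMchKf7cvWIiIzRVZWZWdndVYlMTIUhUiWWJmqyoZ5dDIAWcdEWXEjMzREVUVVZmmnVAAUMjh2QxJZq7vOyGhiABZ7MAAAACMzNEREYzM0U5piASIRZ1dSEDWIQjVkMTQ1U4YQAAAAI0RERERUIiJCKIGaggETElIAA0EAAAAWeHIpp7ggAAAURERDNEVDIiMjVYVoMBEBEgAmQAAAAAAzJZq9y7ghJWREQ0RFVVQyIzNHdWemEBAAFEIAAAAAAAFERqyruWVWRFQzRWeGVEREQidUREdQAAABIQAAAAAAAAJDNVZTiKVWQzRGmIZWVnZzR2ZVU1MAAAAAAAAAAAAAASMyEkZbqqYzRFeYVGdpzupnqYmXMRERAAAAAAAAAAAAABJnVc6ulDVmeJhVdYnd77e8zMlzEyERAAAAAAADRCEAAEWe+bhEu6vLmGhn1CJL6rzLmXUhEjEAAAAAAAFWUgAABN5zIT7/7+65fYaaEBJpZEIjQzMyEAAAAAAAAAIhEQAANDMAf////KeMxyhyIRMzIQASIzIRAAAAAAAAASEiRiAAQhIRj//pMrraNIMTQyVnZDMzMiEQAAAAAAABIjVocxFZWlAZ/HJN50dCV1UzFGdjIiMzIREQAAAAEAEiV4ZoZYWscURlNf6ac0JJUhIRRUQhEzIREREQAAASETI1Z6u6mNhIx2l6uHMzEjiUIRADMiETMhEhEREREBMxMhElVHq+ynermIqYeIUjNrphEAASIiMhIiERAAEyE0ETAAABNp7a1wA1arqpWGQzioIyABIiIiNDIhEAACQjQwEQAARTOd3bIReHrLaqdVNFM0MQASIxIiIyIRAAA0NEISEBASIRWKhXVZZUOtmGVDVUQiEBIzRVQiIiEREBMzMyJESIQQAURmVmmmePuGdDJXVBABIzQ0REIiIiIRATRDIzeBJEMQElZFaqiupUjGQjVUIjVlREREMiIzMyERFFMjR6qXYgAANyRniKp2X9dVQ0hmdkVnd3UiM0QxEREBMjVGmpcwAAA6dFVWYxGPyGiGmXdWdlZlQzNEMiIhEAABRCN6ggAAADeURkVBE1mrhlfCV2MAAAABNTEDVmQgAAAiIRMQAAAngzQjZlVnRazEAAVjEAE0MjNFVVZndlMQACIRAAAAAmhzNTRzABRjXLITMAABN6lmeIiHd2QiNDIRMhEAAAA5dVaKliATemMjI8jREBN5hniIiHd2IREiMzMyEgAAE1apVEMQAlm8qFMVVHVEWKlmd3UzRVISIzIzMyAhAAAANoUAAAABIkeIU0Imdmiap1VCEAATIiM0MzNFMBAAE0eoQAAAAAACIohEQUZYu7gxIyEAABEiI0QzM0ViAEV8/+kQAWZTIiJHYQEhJUiXMAABEQABESIzQzQzRGRHi83IMAAAA2m5Z3MAF3QTR0M2UyAAESIiIzQzRDNHhUV2ZRAAADaIeIVEMhNHiUElW6doZDNDMzMzRDM0M0Z0MQAAAAAVrcqXMkRYymMTZSN5mZd2d2VEMzREMzM0VlRiAAAAABFFZTETZkNJlkFqdWeaqZhSI0REQzNDQ0VmackwAAAAAAABETdSIhWYZCWXVHmYcxIjMzMzREQ0VnZqzLgwAAAAABI1d3ZTImd2IU"/>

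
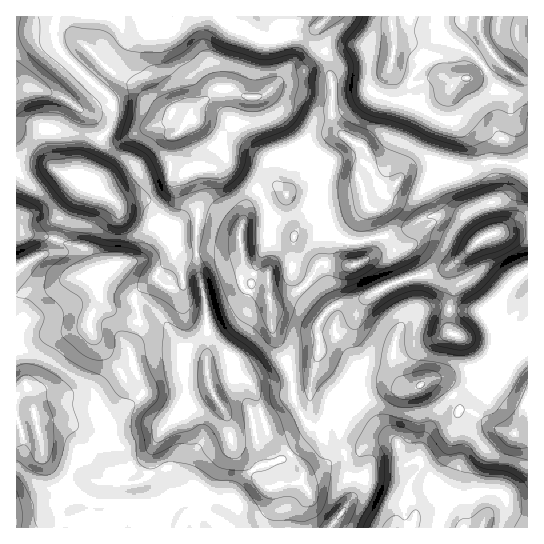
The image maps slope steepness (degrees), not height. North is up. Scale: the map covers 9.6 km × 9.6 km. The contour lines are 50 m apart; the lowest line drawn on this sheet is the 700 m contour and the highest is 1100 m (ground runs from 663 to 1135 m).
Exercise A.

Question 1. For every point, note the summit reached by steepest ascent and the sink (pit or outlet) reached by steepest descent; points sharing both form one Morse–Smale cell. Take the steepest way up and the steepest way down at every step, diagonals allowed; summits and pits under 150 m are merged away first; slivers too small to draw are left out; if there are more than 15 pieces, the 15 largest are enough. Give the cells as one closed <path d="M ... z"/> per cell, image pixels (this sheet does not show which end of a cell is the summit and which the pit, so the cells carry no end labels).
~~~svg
<path d="M37 163l-21 2 0 222 3 1 6-4 3 3 5 14 0 10 4 16 9-3 25 1 30 18 21 6 7 12 3 9 23 6 25 30 6 11 7-4 6 0 15 7 9 1 3 7 105 0 22-34 0-9-6-15-2-15-5-12 0-25-2-5-4 0-15 12-8 0-10-10-8-17-1-19-5-18-15-31-3-33-20-5-8-7 0-38-12 5-46 0-14-11-14-31-6-7-8-3-22 4-37-27-11-1-12-4-13-8z"/><path d="M342 135l-5 0-8 4-9 8-5 10-3 13-25 23-9-6-9 0-10 4-12 15-7 24 0 15 3 9-2 31 8 7 20 5 3 33 15 31 5 18 1 19 8 17 8 9 10 1 12-10 6-2-2-11 2-7 4-6 14-12 28 2 20 9 12 0 8-5 11-3 7 3 12 12 6 10 0 6 14 1 29 19 25 5 1-270-29-5-14 2-15 6-48-4-16 6-13 16-16 0-14 4-4-13 0-8 9-16-5-7-8-3z"/><path d="M218 16l-160 0-3 6 0 16 6 15 51 48-1 24-18 21-12 31 38 27 22-4 8 3 6 7 14 31 12 10 6 2 42-1 9-3 3-3-1-16 7-24 4-7 8-8 10-4 9 0 9 6 25-23 3-13 5-10 9-8 14-5-7-8-5-16 1-29-3-16-12-37-35 12-19 0-36-13z"/><path d="M527 16l-198 0-12 11 12 38 3 16-1 29 2 9 6 12 8 8 16 8 5 7-9 16 0 8 4 13 14-4 16 0 13-16 16-6 48 4 20-8 25 4 13 0z"/><path d="M377 377l-22 0-5 3-9 9-6 13 6 21-1 20 5 12 2 15 6 15 0 9-20 29 0 5 195-1-1-91-25-5-29-19-14-1 0-6-6-10-15-14-7-1-16 8-12 0-12-7z"/><path d="M57 16l-41 1 0 146 30 1 13 8 22 5 12-31 18-21 1-24-53-52-4-11z"/><path d="M25 384l-9 5 1 139 208-1-2-6-9-1-15-7-10 2-8 9-19-1-9-3-19-12-11-4-25-1-27-10-19-22-9-14-2-16-8-30 0-10z"/><path d="M66 424l-20 0-9 5 8 33 26 31 27 10 25 1 34 17 12 3 12 0 2-2 2-8-30-38-22-5-11-22-21-6-19-12z"/><path d="M327 16l-108 1 8 10 11 5 25 8 19 0 35-12z"/>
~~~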